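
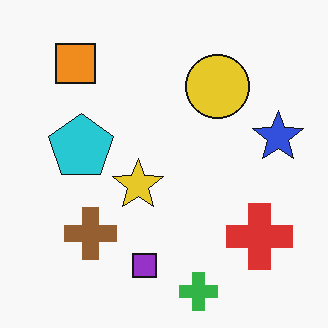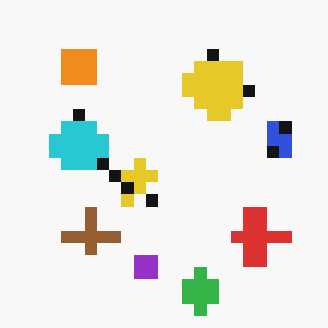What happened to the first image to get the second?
Heavily pixelated into large blocks.

Shapes are reduced to large square blocks; fine edges and outlines are lost — a downscale-then-upscale (mosaic) effect.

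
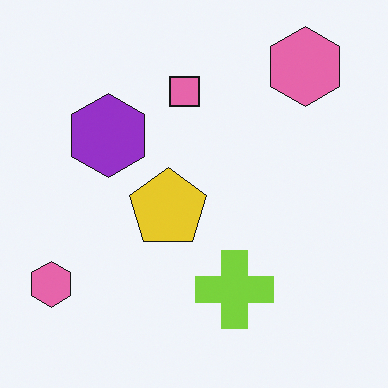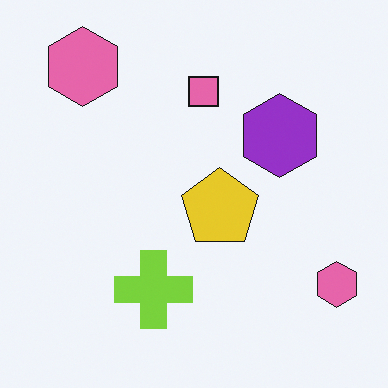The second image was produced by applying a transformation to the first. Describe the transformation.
The image was flipped horizontally (left ↔ right).

The purple hexagon is in the left of the first image and the right of the second — shapes on opposite sides of the vertical midline have swapped in a mirror flip.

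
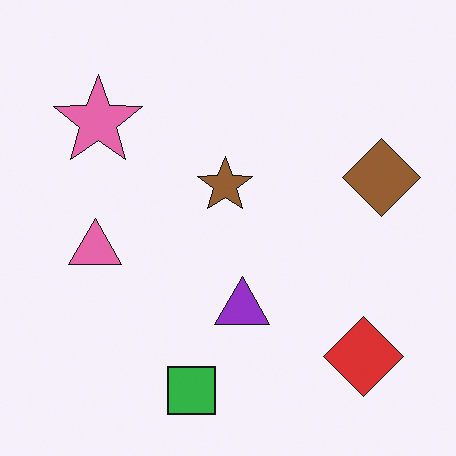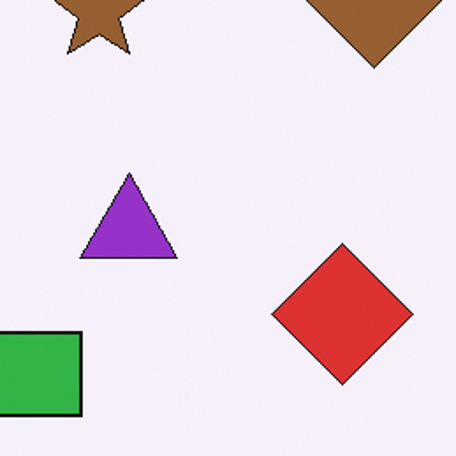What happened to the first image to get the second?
The transformation is: cropped to a noticeably smaller region and rescaled.

The visible shapes are larger and the field of view is narrower; shapes near the original edges may be partly or wholly outside the frame — a crop-and-rescale.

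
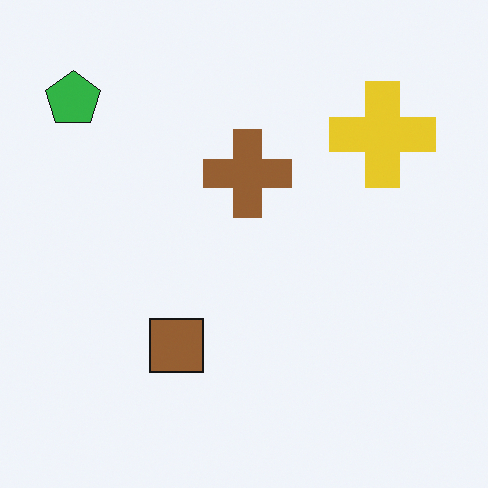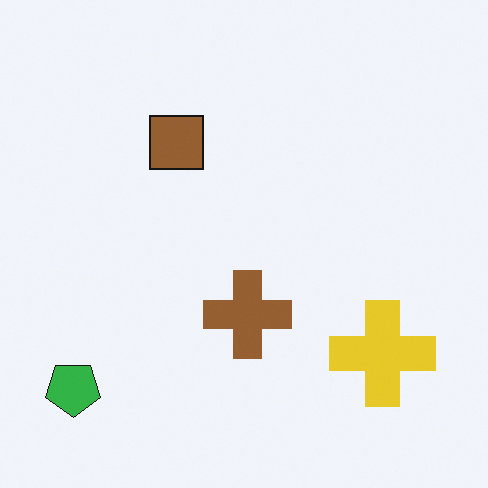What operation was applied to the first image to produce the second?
The second image is the first flipped vertically (top ↔ bottom).

The green pentagon is in the top-left of the first image and the bottom-left of the second — shapes on opposite sides of the horizontal midline have swapped in a mirror flip.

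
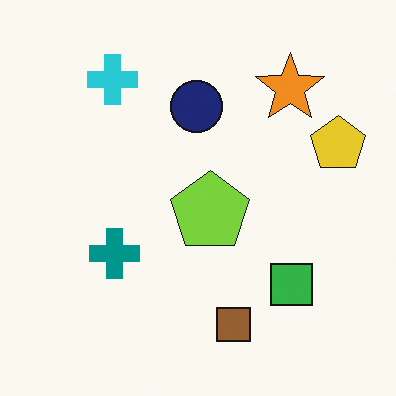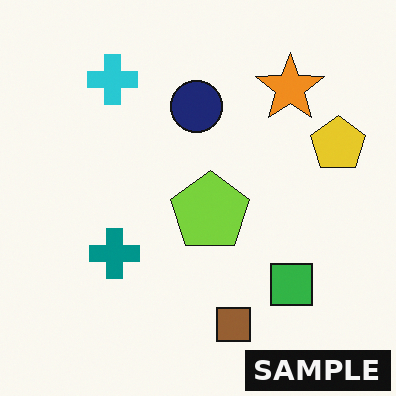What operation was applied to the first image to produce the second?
The transformation is: watermarked with the text "SAMPLE" in the lower-right corner.

A dark label reading "SAMPLE" appears in the lower-right corner.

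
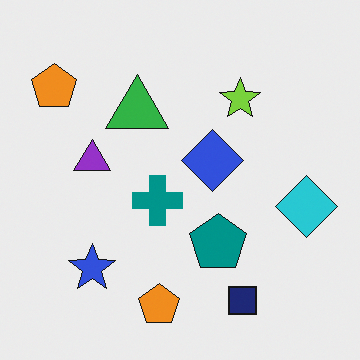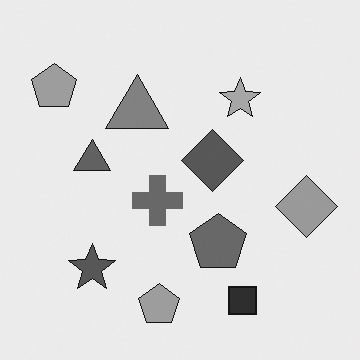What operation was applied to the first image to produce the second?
The transformation is: converted to grayscale.

All color is removed — every shape is now a shade of grey.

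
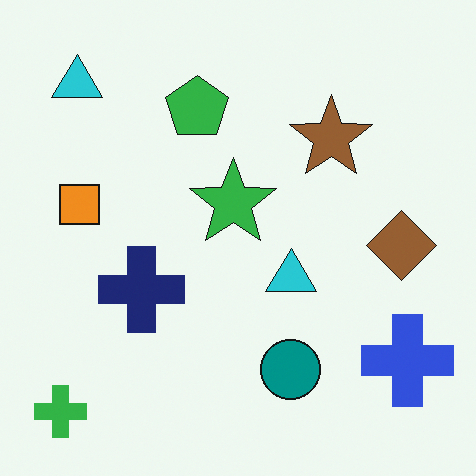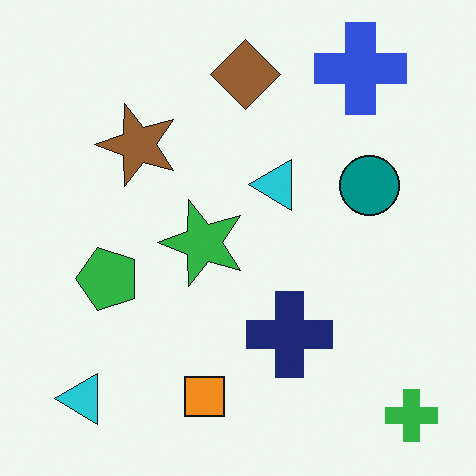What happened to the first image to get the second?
It was rotated 90° counter-clockwise.

The green cross sits in the bottom-left of the first image and the bottom-right of the second — consistent with a whole-image 90° counter-clockwise rotation.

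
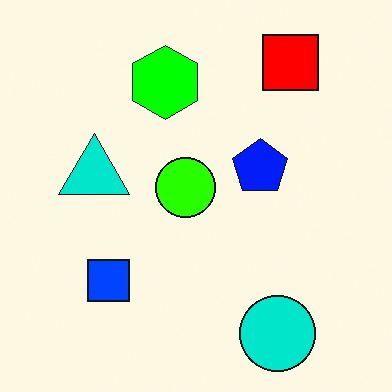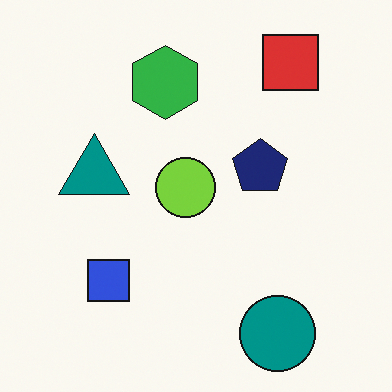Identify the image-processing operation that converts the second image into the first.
It was made much more vivid (saturation change).

All colors are more vivid — a global saturation change.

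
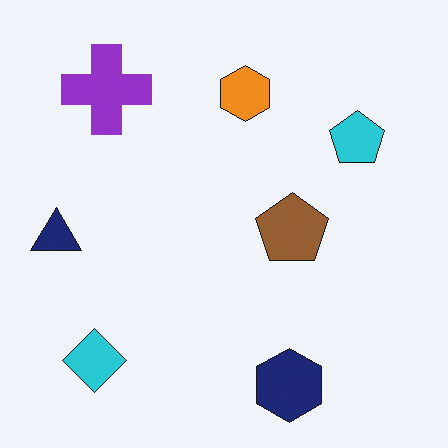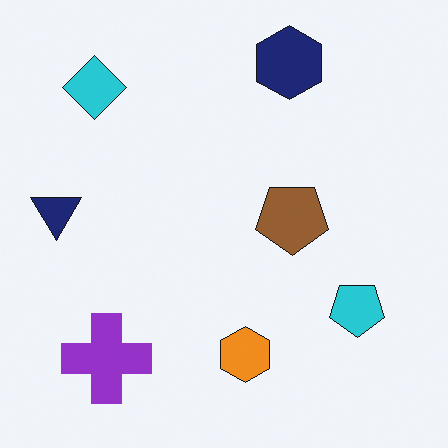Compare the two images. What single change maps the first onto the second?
Flipped vertically (top ↔ bottom).

The navy hexagon is in the bottom of the first image and the top of the second — shapes on opposite sides of the horizontal midline have swapped in a mirror flip.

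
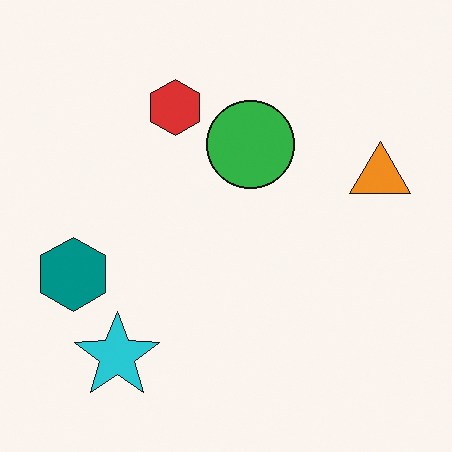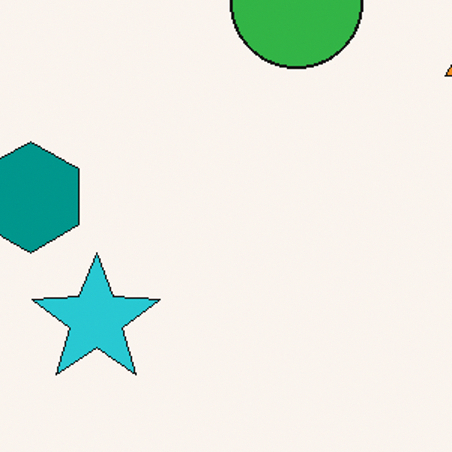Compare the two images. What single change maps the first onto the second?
The transformation is: cropped to a modestly smaller region and rescaled.

The visible shapes are larger and the field of view is narrower; shapes near the original edges may be partly or wholly outside the frame — a crop-and-rescale.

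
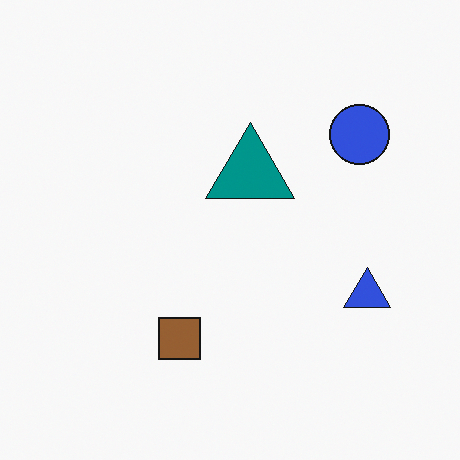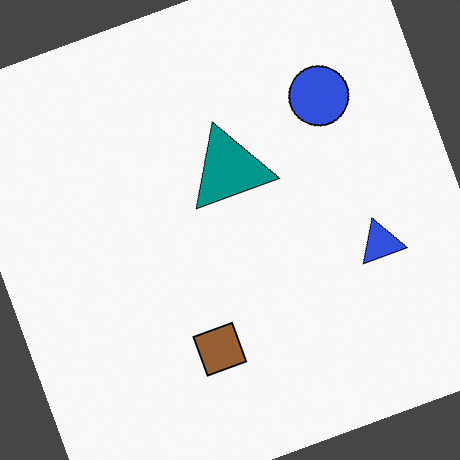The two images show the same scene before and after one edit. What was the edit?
Rotated counter-clockwise by a clearly visible amount.

Every shape is tilted by the same angle and the image corners show triangular fill wedges — a whole-image rotation by a non-right angle.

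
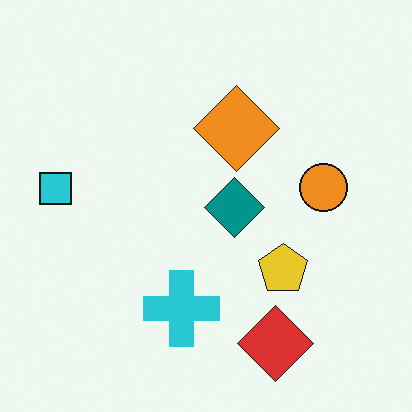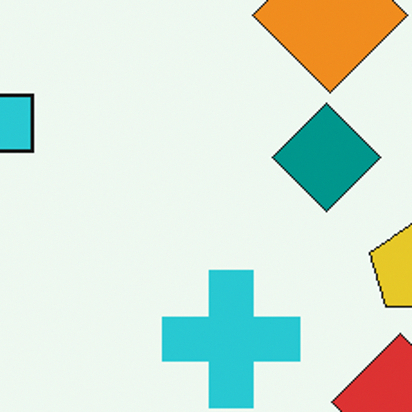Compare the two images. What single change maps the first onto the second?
The transformation is: cropped tightly and scaled back up.

The visible shapes are larger and the field of view is narrower; shapes near the original edges may be partly or wholly outside the frame — a crop-and-rescale.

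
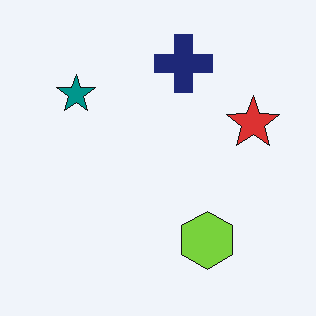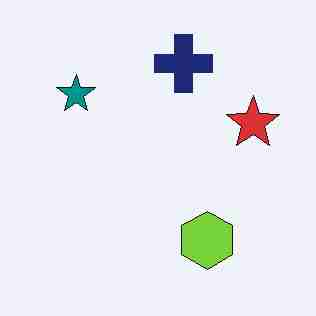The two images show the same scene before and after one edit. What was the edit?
This is the original image degraded with heavy JPEG compression.

Blocky 8×8 compression artifacts appear around shape edges and the flat background shows ringing — characteristic JPEG degradation.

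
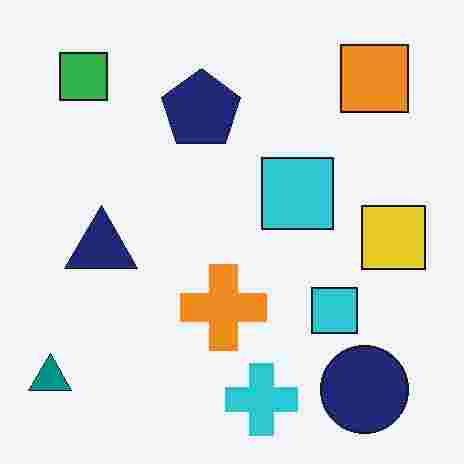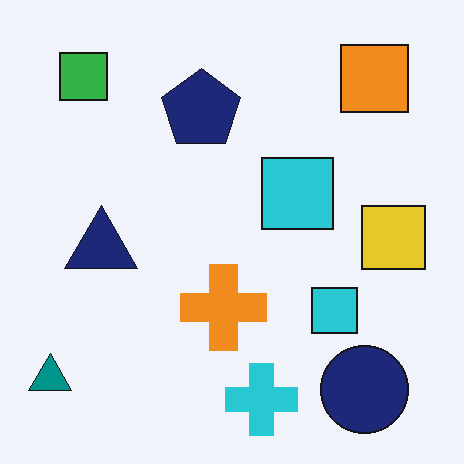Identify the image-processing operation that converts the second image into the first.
Heavily JPEG-compressed with obvious blocking artifacts.

Blocky 8×8 compression artifacts appear around shape edges and the flat background shows ringing — characteristic JPEG degradation.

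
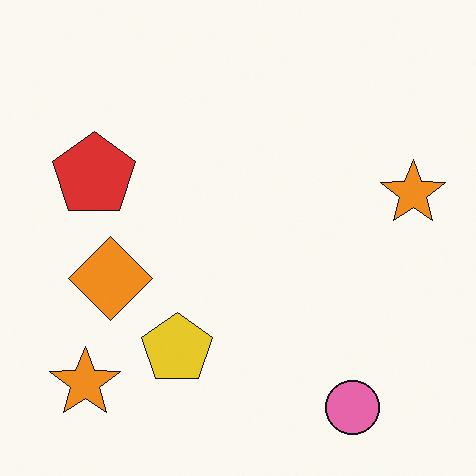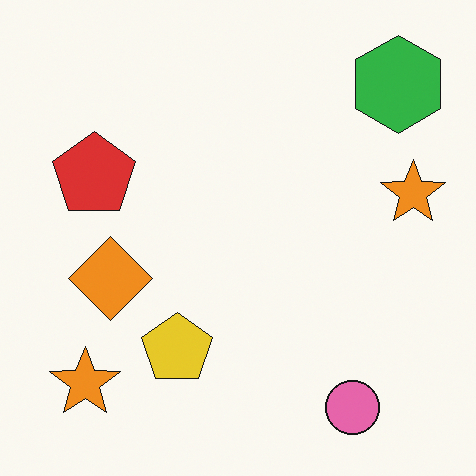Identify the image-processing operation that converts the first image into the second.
The image was overlaid with an additional green hexagon.

A green hexagon appears in the second image that is absent from the first.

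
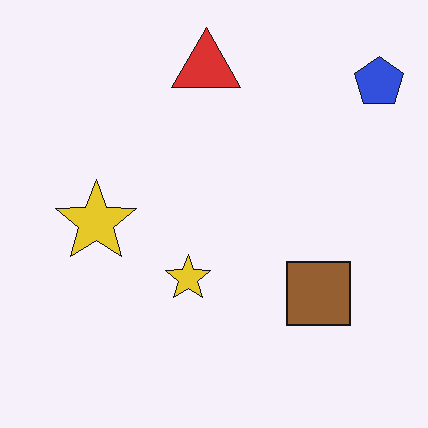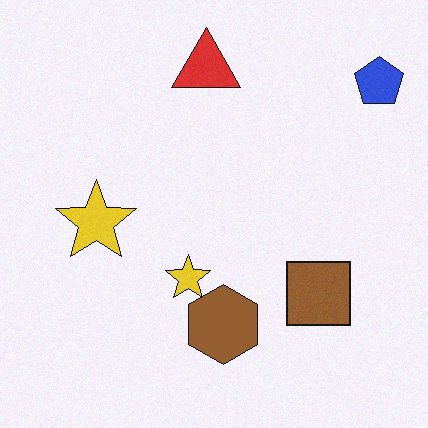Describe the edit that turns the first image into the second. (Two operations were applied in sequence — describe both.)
Degraded with light additive noise, then overlaid with an additional brown hexagon.

Random speckle covers the whole image, including the flat background. A brown hexagon appears in the second image that is absent from the first.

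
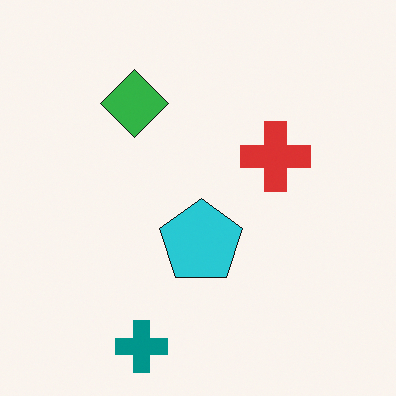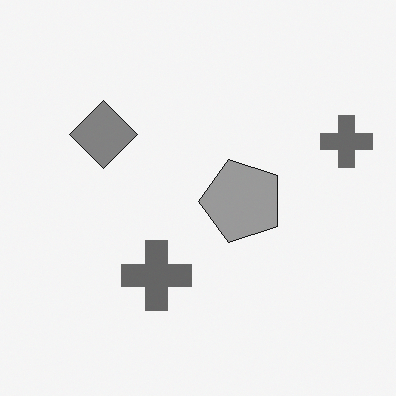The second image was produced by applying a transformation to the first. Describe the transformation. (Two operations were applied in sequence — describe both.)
It was transposed (reflected across the top-left ↔ bottom-right diagonal), then converted to grayscale.

Shapes have swapped their row and column positions — what was in the top-right is now in the bottom-left — a diagonal reflection. All color is removed — every shape is now a shade of grey.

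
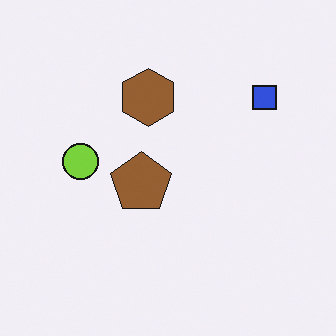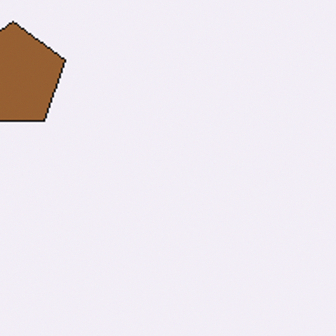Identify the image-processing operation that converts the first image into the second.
The transformation is: cropped tightly and scaled back up.

The visible shapes are larger and the field of view is narrower; shapes near the original edges may be partly or wholly outside the frame — a crop-and-rescale.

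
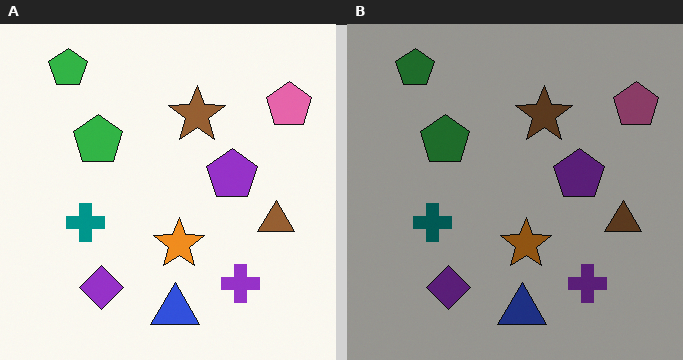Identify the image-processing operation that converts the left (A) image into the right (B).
The image was darkened a lot.

Every pixel — background and shapes alike — is uniformly darkened.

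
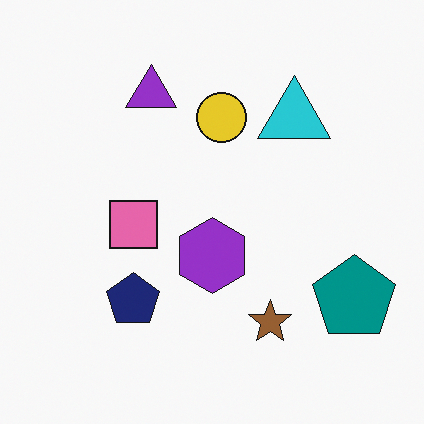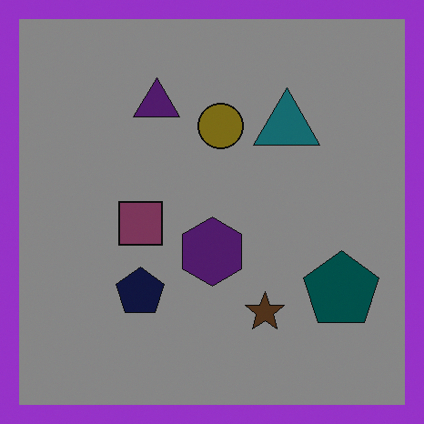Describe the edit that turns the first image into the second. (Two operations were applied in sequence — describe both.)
The transformation is: darkened a lot, then framed with a purple border.

Every pixel — background and shapes alike — is uniformly darkened. A solid purple frame runs around the edge of the second image, with the content slightly shrunk inside it.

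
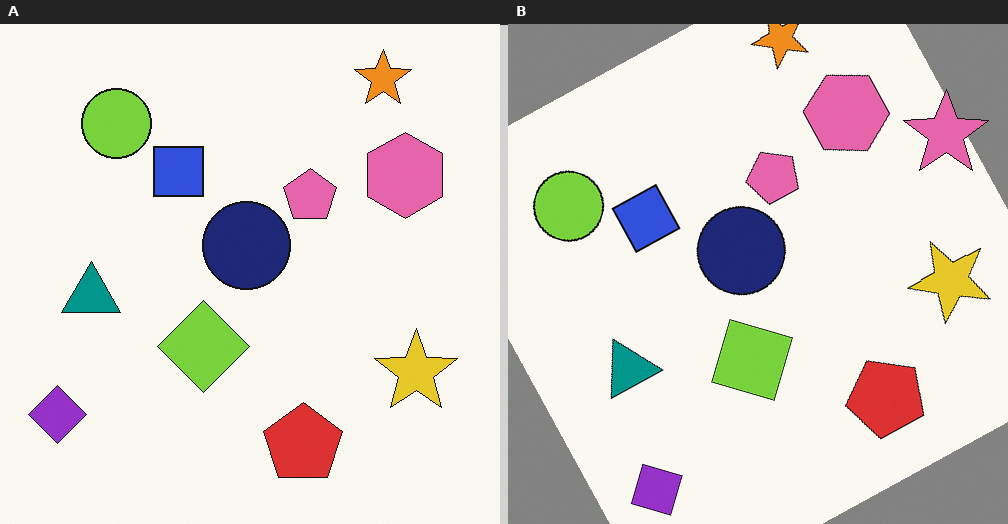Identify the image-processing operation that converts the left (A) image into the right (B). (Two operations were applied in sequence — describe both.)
The right (B) image is the left (A) rotated counter-clockwise by a clearly visible amount, then overlaid with an additional pink star.

Every shape is tilted by the same angle and the image corners show triangular fill wedges — a whole-image rotation by a non-right angle. A pink star appears in the right (B) image that is absent from the left (A).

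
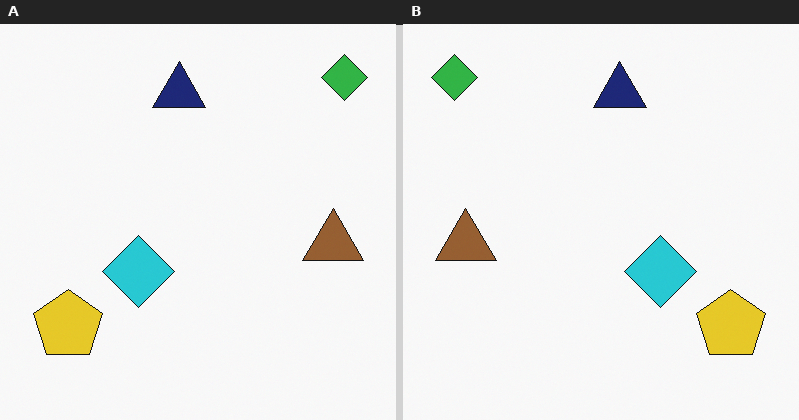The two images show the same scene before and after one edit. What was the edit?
The right (B) image is the left (A) flipped horizontally (left ↔ right).

The green diamond is in the top-right of the left (A) image and the top-left of the right (B) — shapes on opposite sides of the vertical midline have swapped in a mirror flip.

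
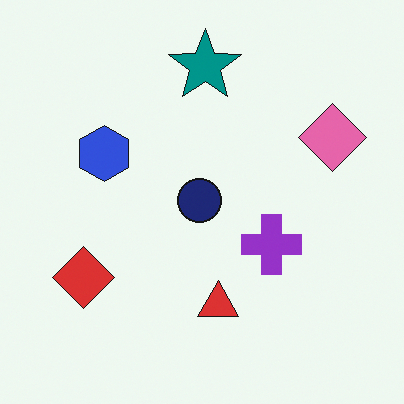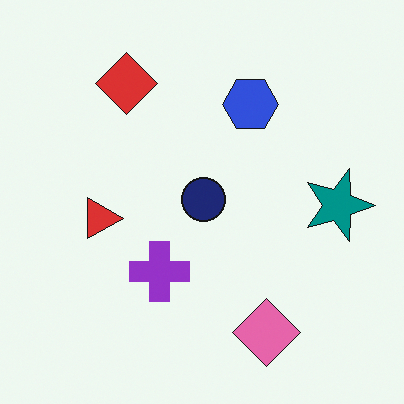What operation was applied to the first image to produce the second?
The transformation is: rotated 90° clockwise.

The pink diamond sits in the right of the first image and the bottom of the second — consistent with a whole-image 90° clockwise rotation.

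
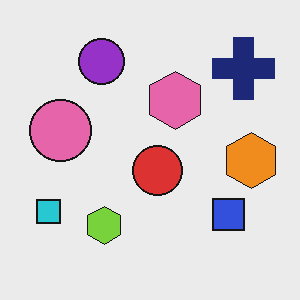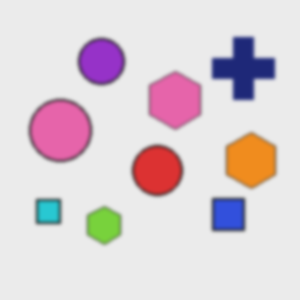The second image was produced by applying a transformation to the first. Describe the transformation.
The transformation is: lightly blurred.

Shape edges and outlines are uniformly softened across the whole image.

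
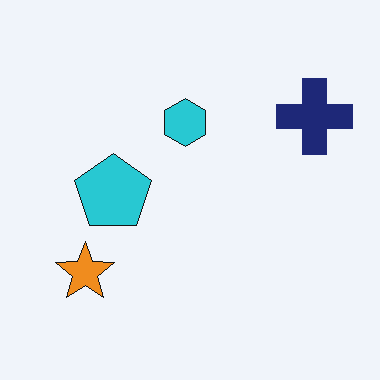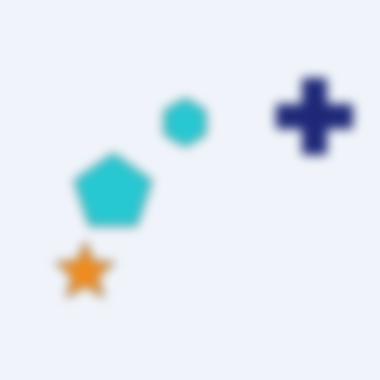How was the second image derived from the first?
The transformation is: heavily blurred.

Shape edges and outlines are uniformly softened across the whole image.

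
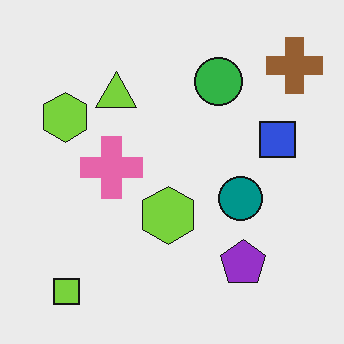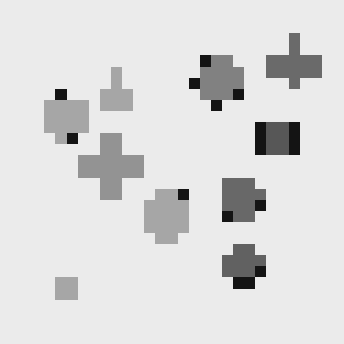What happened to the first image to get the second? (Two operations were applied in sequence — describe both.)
This is the original image coarsely pixelated, then converted to grayscale.

Shapes are reduced to large square blocks; fine edges and outlines are lost — a downscale-then-upscale (mosaic) effect. All color is removed — every shape is now a shade of grey.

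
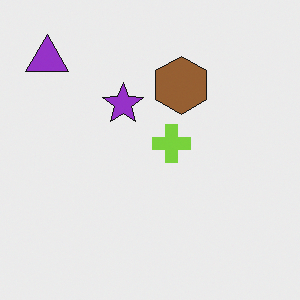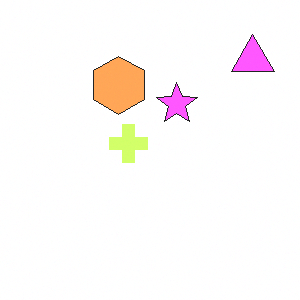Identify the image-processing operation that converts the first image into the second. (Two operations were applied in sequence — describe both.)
The image was brightened a lot, then flipped horizontally (left ↔ right).

Every pixel — background and shapes alike — is uniformly brightened. The purple triangle is in the top-left of the first image and the top-right of the second — shapes on opposite sides of the vertical midline have swapped in a mirror flip.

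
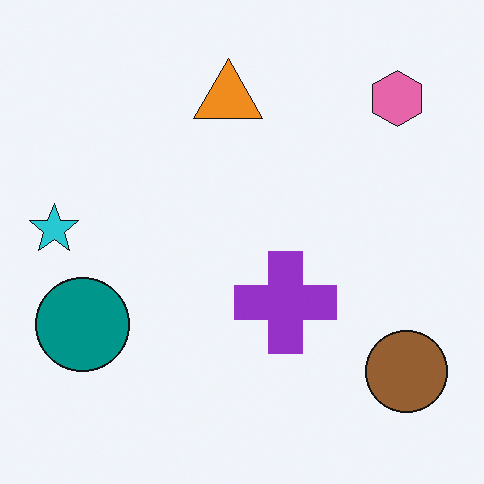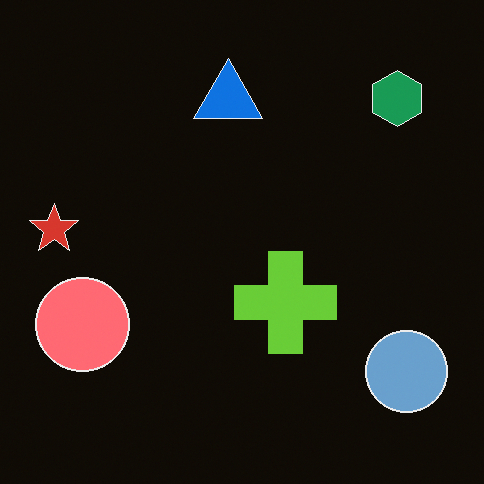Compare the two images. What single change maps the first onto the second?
Color-inverted (negative).

The light background has become dark and every shape's color is its complement — a photographic negative.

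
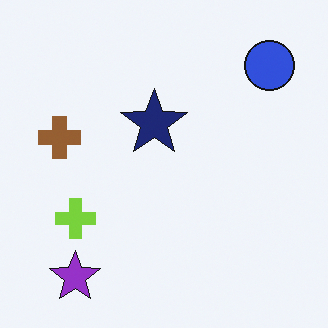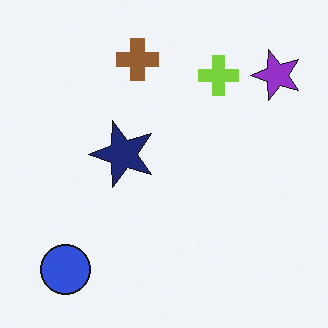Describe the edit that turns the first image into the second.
Transposed (reflected across the top-left ↔ bottom-right diagonal).

Shapes have swapped their row and column positions — what was in the top-right is now in the bottom-left — a diagonal reflection.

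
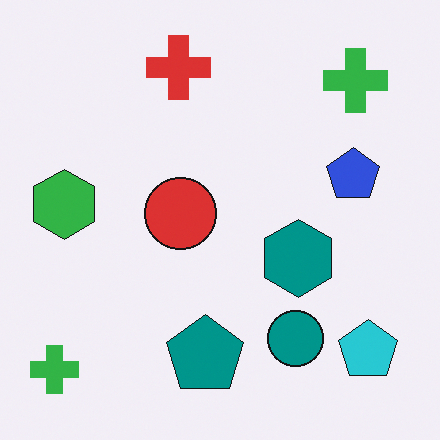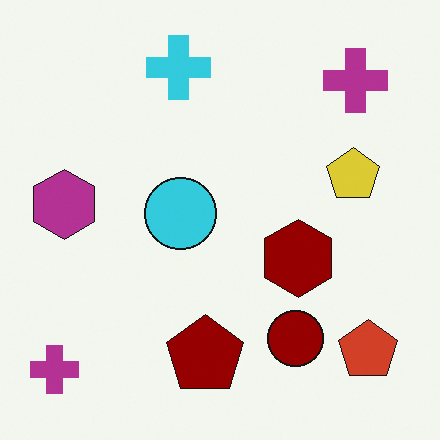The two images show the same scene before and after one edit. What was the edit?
It was hue-shifted through roughly half the color wheel.

Every shape's color has rotated by the same amount around the hue wheel — a uniform hue shift.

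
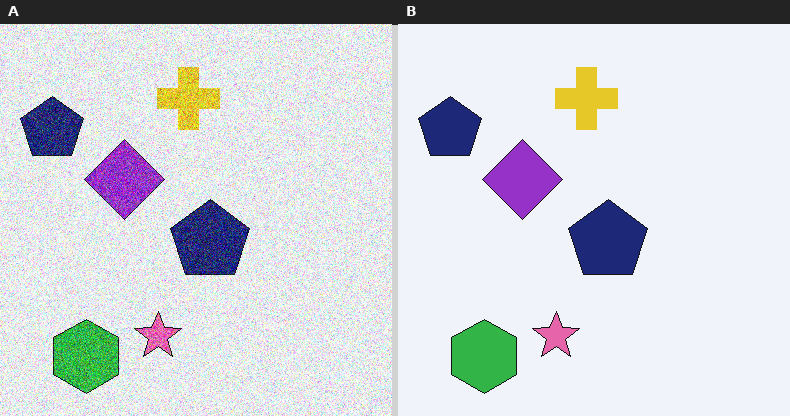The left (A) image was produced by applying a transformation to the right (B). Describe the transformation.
The transformation is: degraded with heavy additive noise.

Random speckle covers the whole image, including the flat background.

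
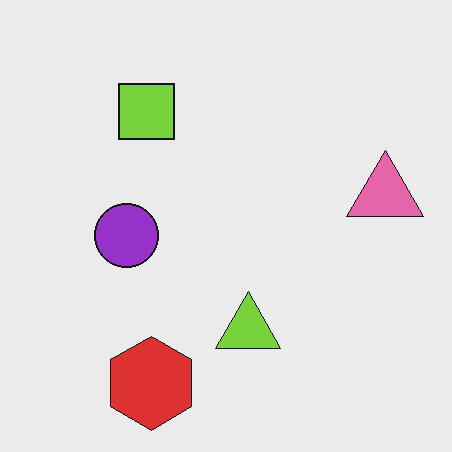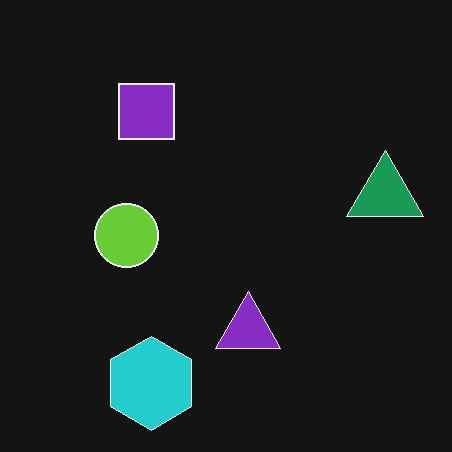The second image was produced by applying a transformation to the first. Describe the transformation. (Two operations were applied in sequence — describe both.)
This is the original image given moderate JPEG compression, then color-inverted (negative).

Blocky 8×8 compression artifacts appear around shape edges and the flat background shows ringing — characteristic JPEG degradation. The light background has become dark and every shape's color is its complement — a photographic negative.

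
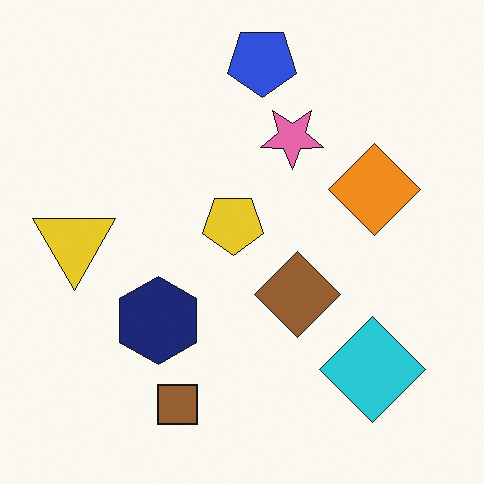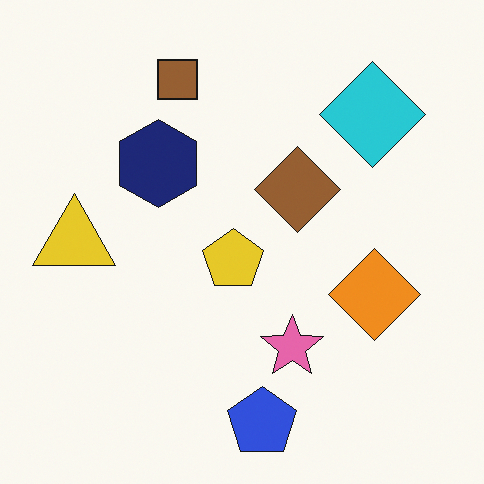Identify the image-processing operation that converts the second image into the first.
The image was flipped vertically (top ↔ bottom).

The blue pentagon is in the bottom of the second image and the top of the first — shapes on opposite sides of the horizontal midline have swapped in a mirror flip.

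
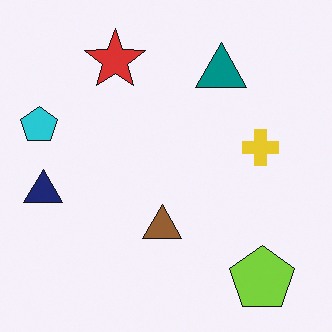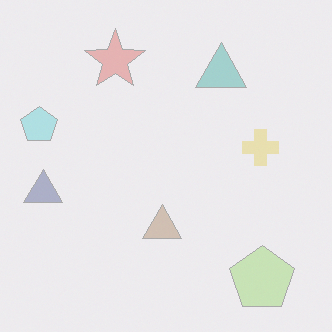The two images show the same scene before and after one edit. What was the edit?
The transformation is: given much lower contrast.

Tones are pushed toward mid-grey across the whole image — a global contrast change.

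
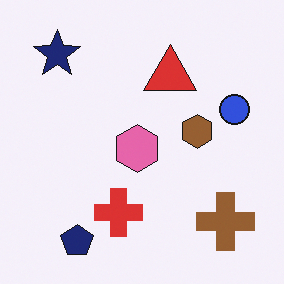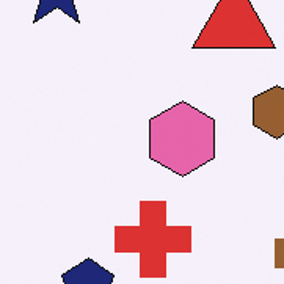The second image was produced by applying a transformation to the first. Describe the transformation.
It was cropped slightly and scaled back up.

The visible shapes are larger and the field of view is narrower; shapes near the original edges may be partly or wholly outside the frame — a crop-and-rescale.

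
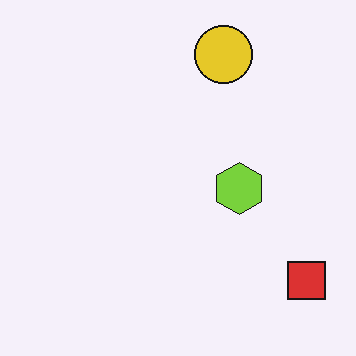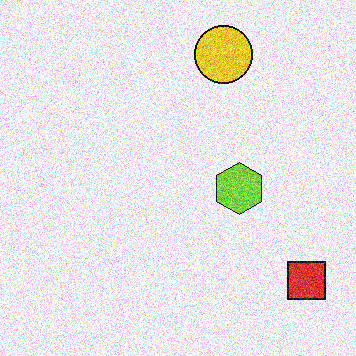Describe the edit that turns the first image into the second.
The second image is the first degraded with heavy additive noise.

Random speckle covers the whole image, including the flat background.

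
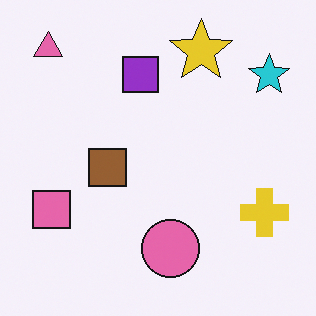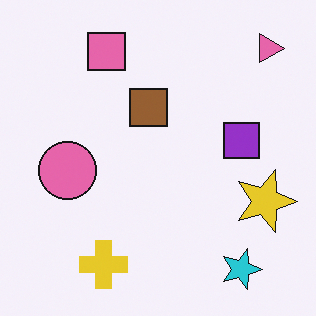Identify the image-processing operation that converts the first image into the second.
The transformation is: rotated 90° clockwise.

The pink triangle sits in the top-left of the first image and the top-right of the second — consistent with a whole-image 90° clockwise rotation.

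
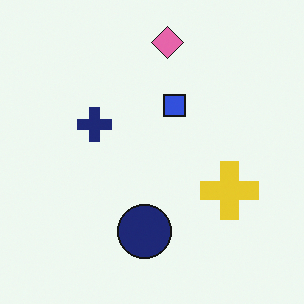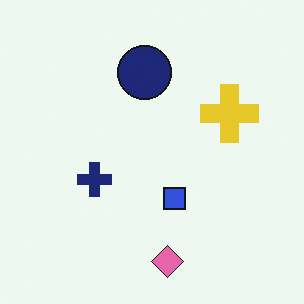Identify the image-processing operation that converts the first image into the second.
It was flipped vertically (top ↔ bottom).

The pink diamond is in the top of the first image and the bottom of the second — shapes on opposite sides of the horizontal midline have swapped in a mirror flip.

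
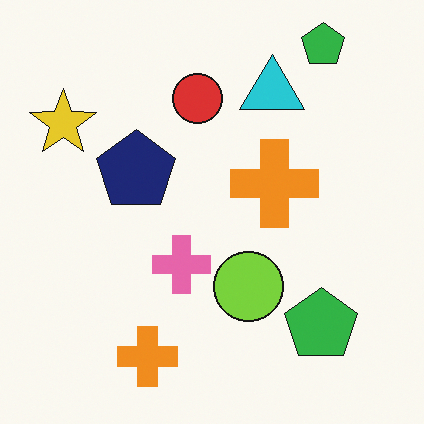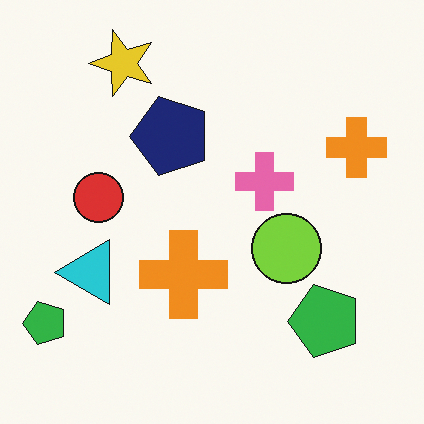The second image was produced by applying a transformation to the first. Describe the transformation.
The transformation is: transposed (reflected across the top-left ↔ bottom-right diagonal).

Shapes have swapped their row and column positions — what was in the top-right is now in the bottom-left — a diagonal reflection.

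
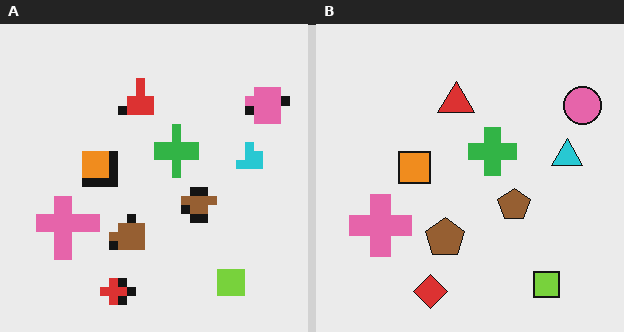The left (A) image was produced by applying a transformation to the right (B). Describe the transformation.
The transformation is: heavily pixelated into large blocks.

Shapes are reduced to large square blocks; fine edges and outlines are lost — a downscale-then-upscale (mosaic) effect.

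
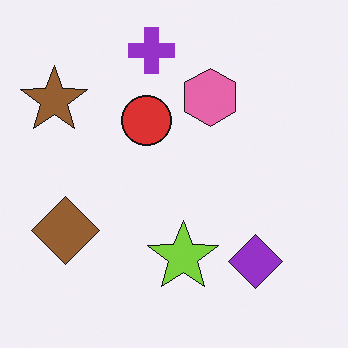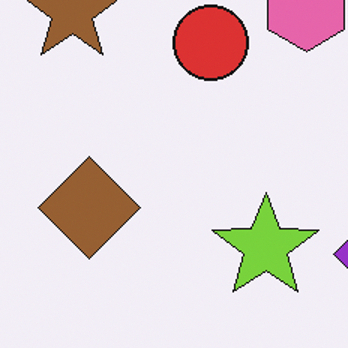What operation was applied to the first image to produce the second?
The transformation is: cropped slightly and scaled back up.

The visible shapes are larger and the field of view is narrower; shapes near the original edges may be partly or wholly outside the frame — a crop-and-rescale.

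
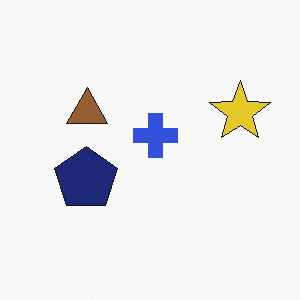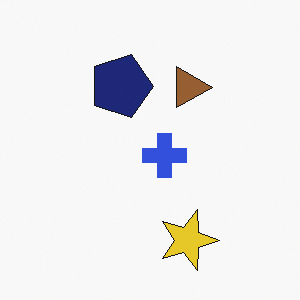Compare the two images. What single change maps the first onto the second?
The transformation is: rotated 90° clockwise.

The yellow star sits in the right of the first image and the bottom of the second — consistent with a whole-image 90° clockwise rotation.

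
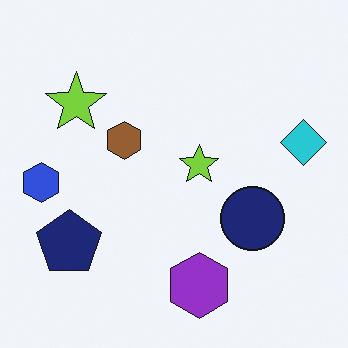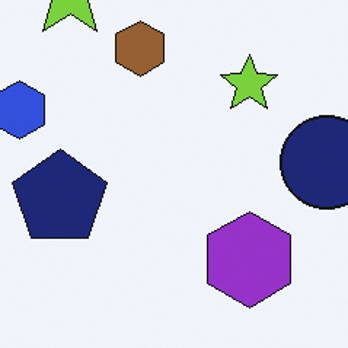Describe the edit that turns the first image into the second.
It was cropped to a modestly smaller region and rescaled.

The visible shapes are larger and the field of view is narrower; shapes near the original edges may be partly or wholly outside the frame — a crop-and-rescale.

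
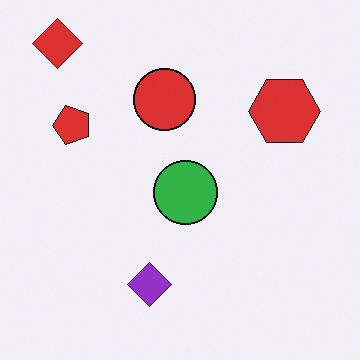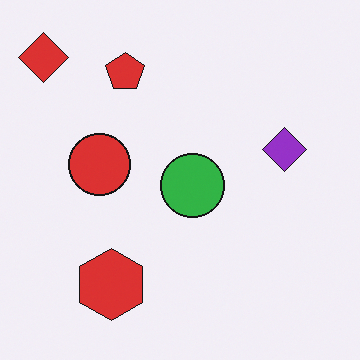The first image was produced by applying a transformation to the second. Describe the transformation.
The image was transposed (reflected across the top-left ↔ bottom-right diagonal).

Shapes have swapped their row and column positions — what was in the top-right is now in the bottom-left — a diagonal reflection.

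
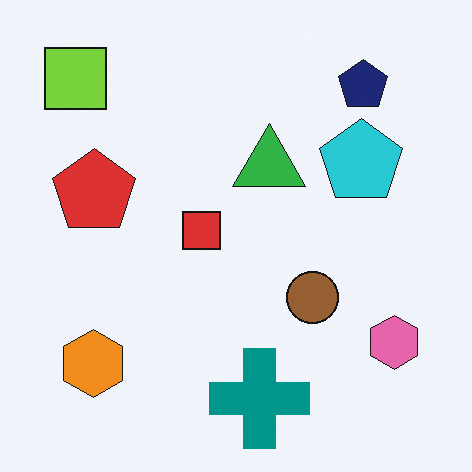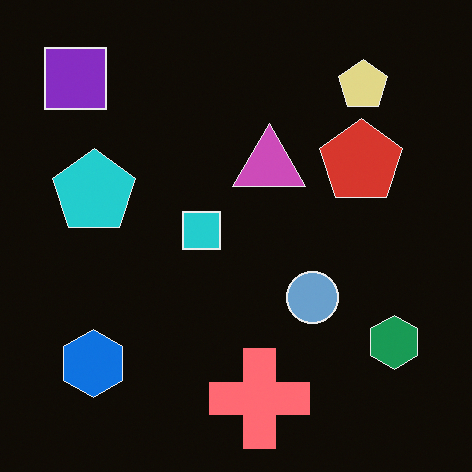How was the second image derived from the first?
The image was color-inverted (negative).

The light background has become dark and every shape's color is its complement — a photographic negative.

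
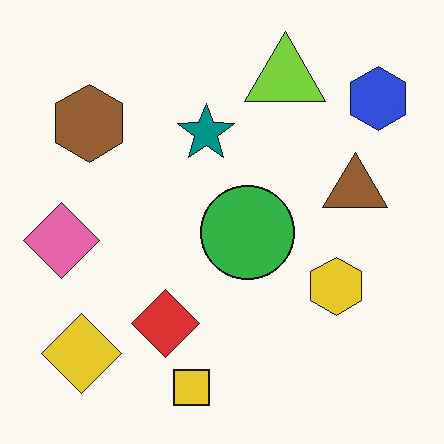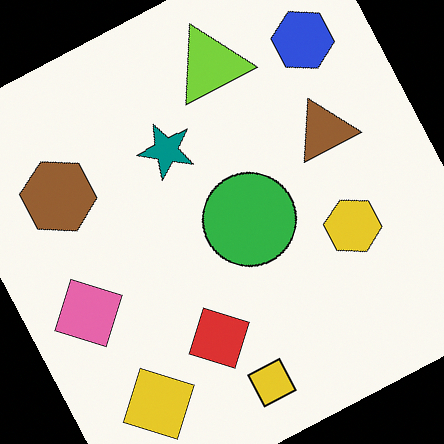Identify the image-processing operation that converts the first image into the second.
The transformation is: rotated counter-clockwise by a clearly visible amount.

Every shape is tilted by the same angle and the image corners show triangular fill wedges — a whole-image rotation by a non-right angle.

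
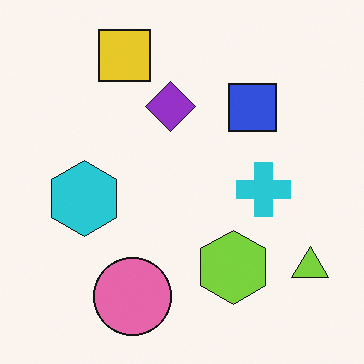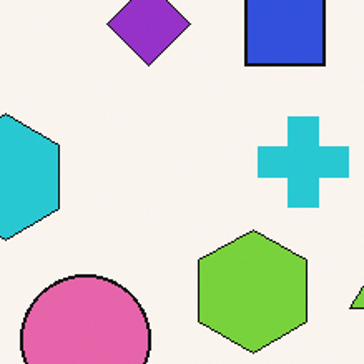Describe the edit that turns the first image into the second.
This is the original image cropped to a noticeably smaller region and rescaled.

The visible shapes are larger and the field of view is narrower; shapes near the original edges may be partly or wholly outside the frame — a crop-and-rescale.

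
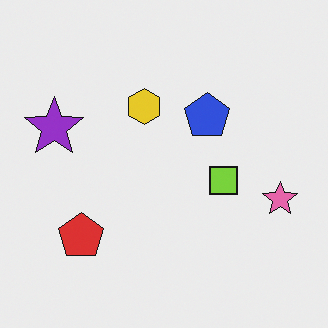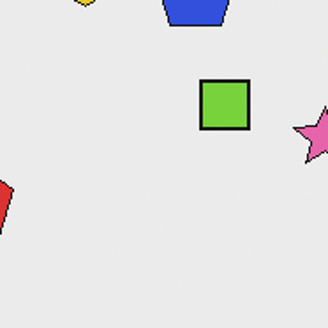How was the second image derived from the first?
It was cropped to a noticeably smaller region and rescaled.

The visible shapes are larger and the field of view is narrower; shapes near the original edges may be partly or wholly outside the frame — a crop-and-rescale.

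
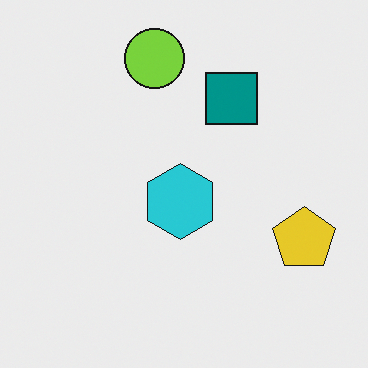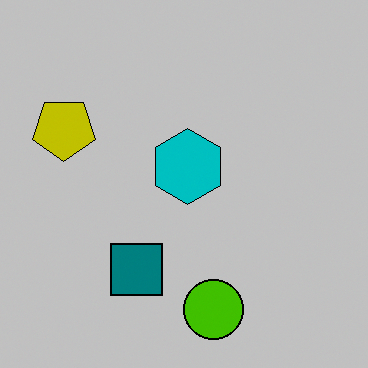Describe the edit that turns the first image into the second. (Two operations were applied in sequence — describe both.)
It was aggressively posterized, then rotated 180°.

Each flat color has snapped to a coarser quantized level — most visibly, the near-white background has dropped to a flat grey. The yellow pentagon sits in the right of the first image and the left of the second — consistent with a whole-image 180° rotation.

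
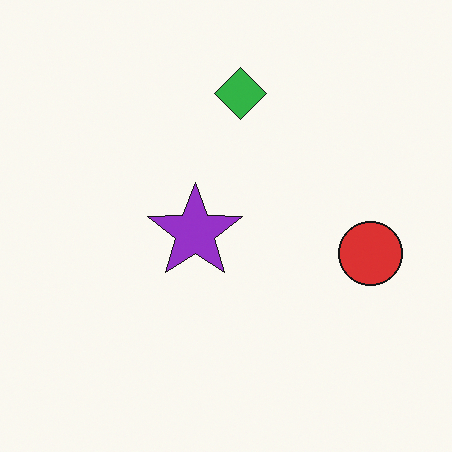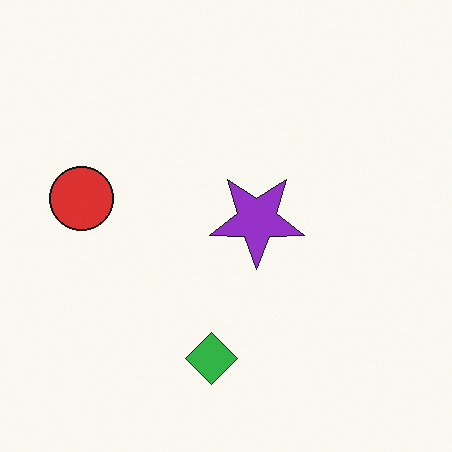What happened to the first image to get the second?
Rotated 180°.

The red circle sits in the right of the first image and the left of the second — consistent with a whole-image 180° rotation.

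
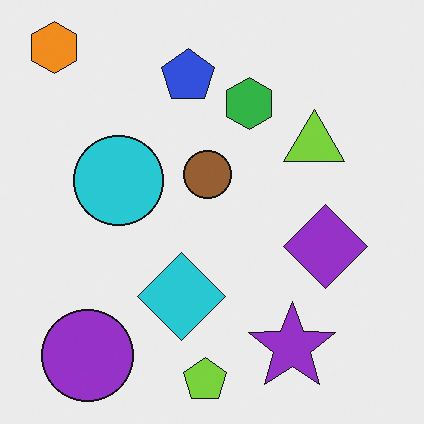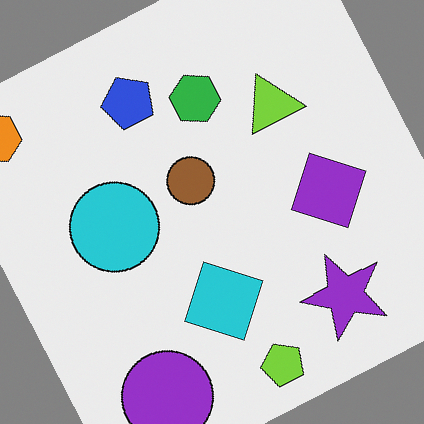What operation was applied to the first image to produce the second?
The transformation is: rotated counter-clockwise by a moderate amount.

Every shape is tilted by the same angle and the image corners show triangular fill wedges — a whole-image rotation by a non-right angle.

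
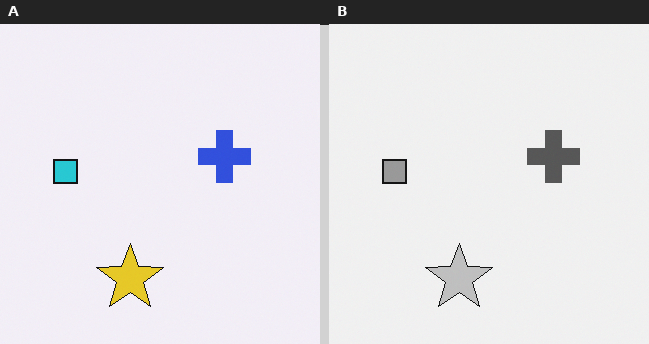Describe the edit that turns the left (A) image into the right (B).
The image was converted to grayscale.

All color is removed — every shape is now a shade of grey.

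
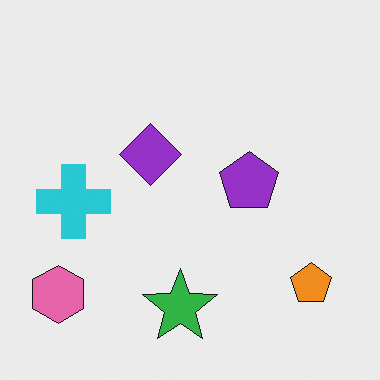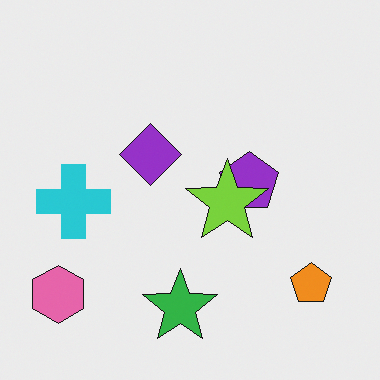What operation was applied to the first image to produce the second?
The image was overlaid with an additional lime star.

A lime star appears in the second image that is absent from the first.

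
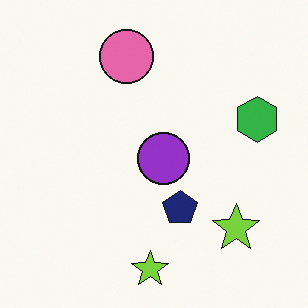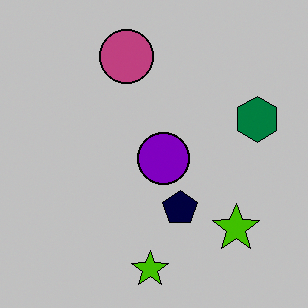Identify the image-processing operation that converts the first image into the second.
It was aggressively posterized.

Each flat color has snapped to a coarser quantized level — most visibly, the near-white background has dropped to a flat grey.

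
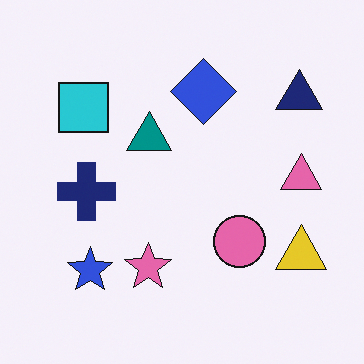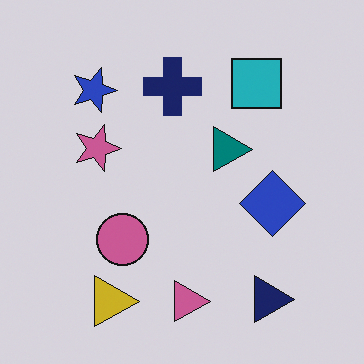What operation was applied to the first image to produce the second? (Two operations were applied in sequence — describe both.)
The transformation is: rotated 90° clockwise, then slightly darkened.

The navy triangle sits in the top-right of the first image and the bottom-right of the second — consistent with a whole-image 90° clockwise rotation. Every pixel — background and shapes alike — is uniformly darkened.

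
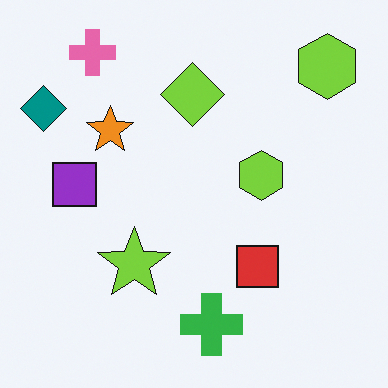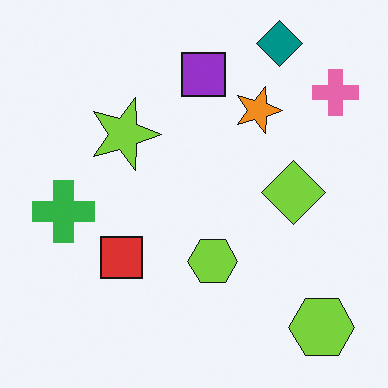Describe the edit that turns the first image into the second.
It was rotated 90° clockwise.

The pink cross sits in the top-left of the first image and the top-right of the second — consistent with a whole-image 90° clockwise rotation.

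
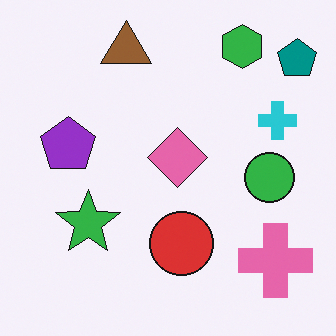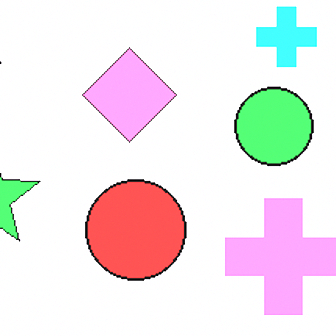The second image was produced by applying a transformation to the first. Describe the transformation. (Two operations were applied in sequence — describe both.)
The transformation is: cropped slightly and scaled back up, then substantially brightened.

The visible shapes are larger and the field of view is narrower; shapes near the original edges may be partly or wholly outside the frame — a crop-and-rescale. Every pixel — background and shapes alike — is uniformly brightened.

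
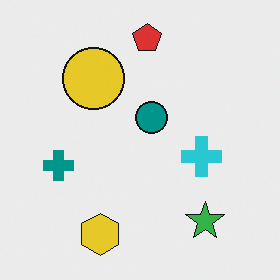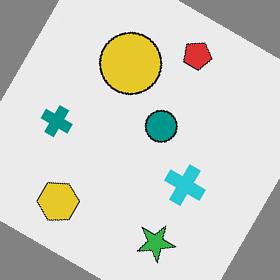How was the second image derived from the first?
It was rotated clockwise by a large amount — several tens of degrees.

Every shape is tilted by the same angle and the image corners show triangular fill wedges — a whole-image rotation by a non-right angle.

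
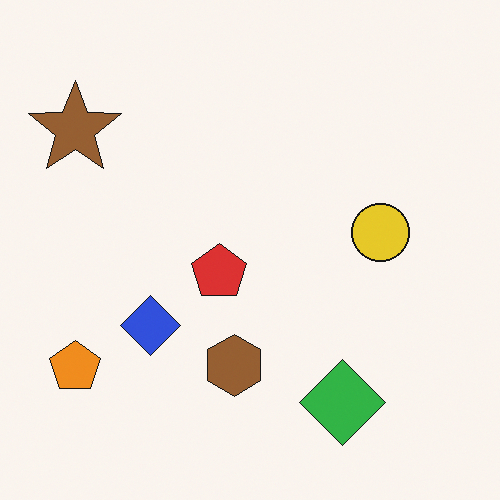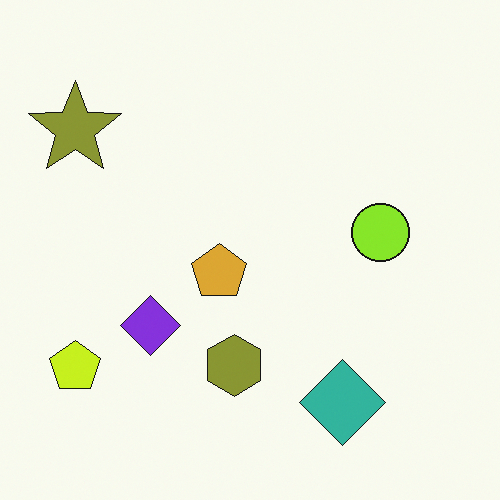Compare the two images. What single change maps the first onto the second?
It was hue-shifted slightly.

Every shape's color has rotated by the same amount around the hue wheel — a uniform hue shift.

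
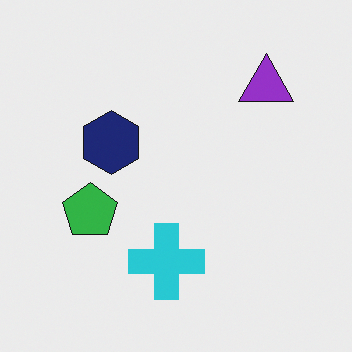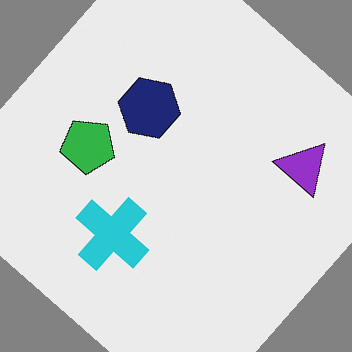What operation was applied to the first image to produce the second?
The image was rotated clockwise by a large amount — several tens of degrees.

Every shape is tilted by the same angle and the image corners show triangular fill wedges — a whole-image rotation by a non-right angle.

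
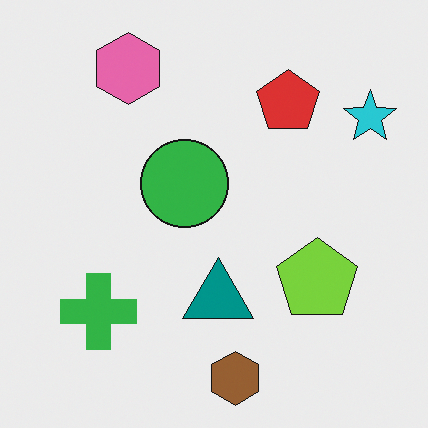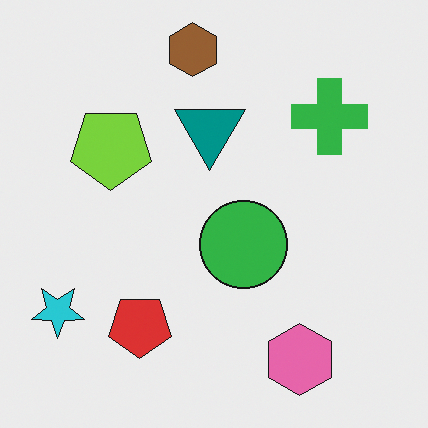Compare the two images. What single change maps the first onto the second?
This is the original image rotated 180°.

The cyan star sits in the top-right of the first image and the bottom-left of the second — consistent with a whole-image 180° rotation.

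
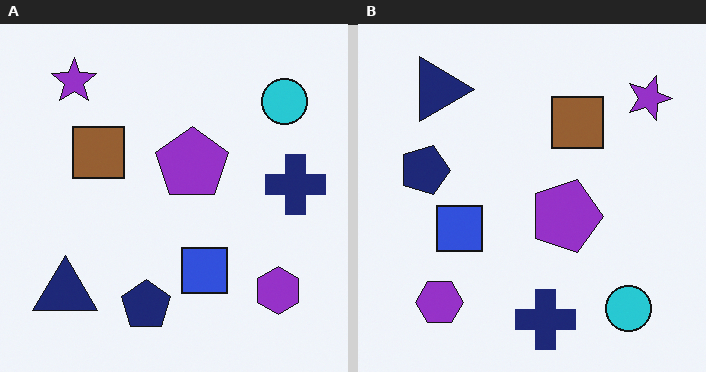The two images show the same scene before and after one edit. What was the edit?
Rotated 90° clockwise.

The purple star sits in the top-left of the left (A) image and the top-right of the right (B) — consistent with a whole-image 90° clockwise rotation.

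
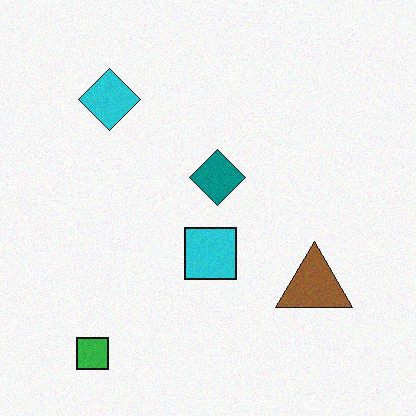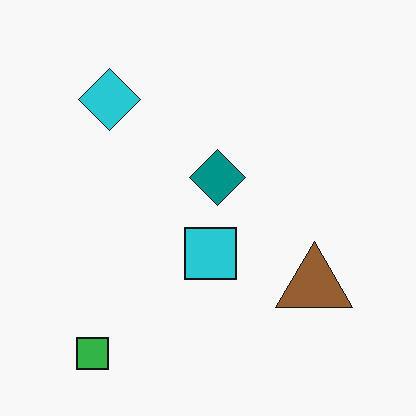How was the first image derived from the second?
The first image is the second degraded with light additive noise.

Random speckle covers the whole image, including the flat background.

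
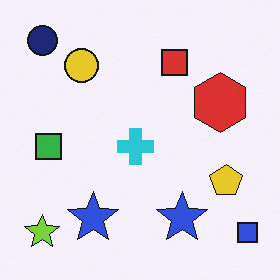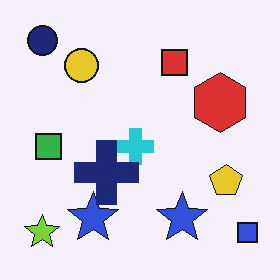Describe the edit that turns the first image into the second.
The image was overlaid with an additional navy cross.

A navy cross appears in the second image that is absent from the first.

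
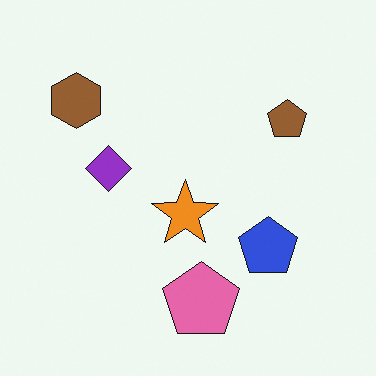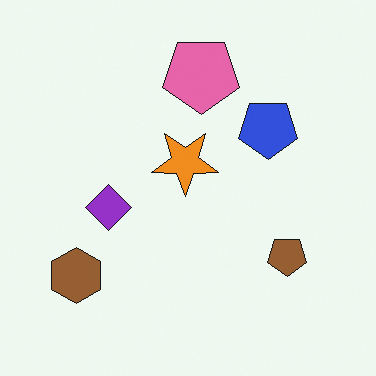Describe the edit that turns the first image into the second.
It was flipped vertically (top ↔ bottom).

The pink pentagon is in the bottom of the first image and the top of the second — shapes on opposite sides of the horizontal midline have swapped in a mirror flip.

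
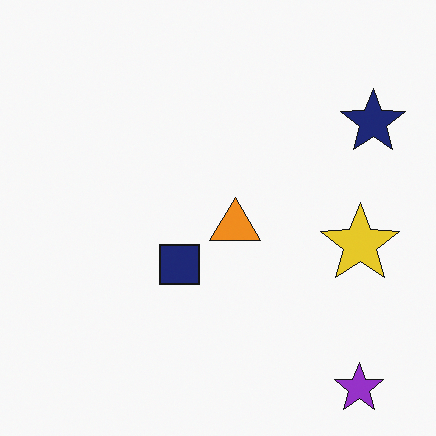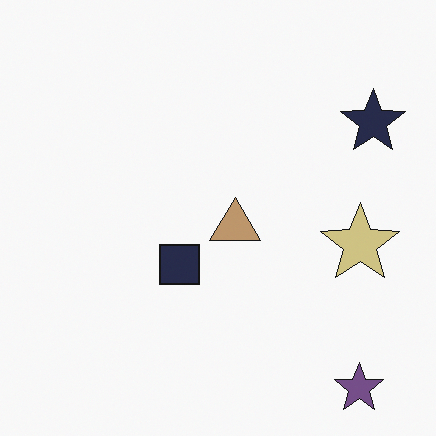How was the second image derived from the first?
This is the original image made much more muted (saturation change).

All colors are more muted and greyish — a global saturation change.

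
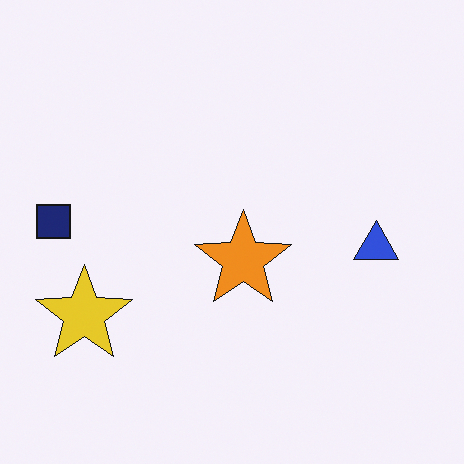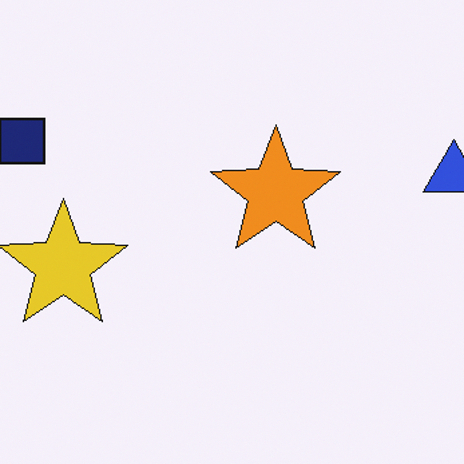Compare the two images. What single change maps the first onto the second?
The second image is the first cropped slightly and scaled back up.

The visible shapes are larger and the field of view is narrower; shapes near the original edges may be partly or wholly outside the frame — a crop-and-rescale.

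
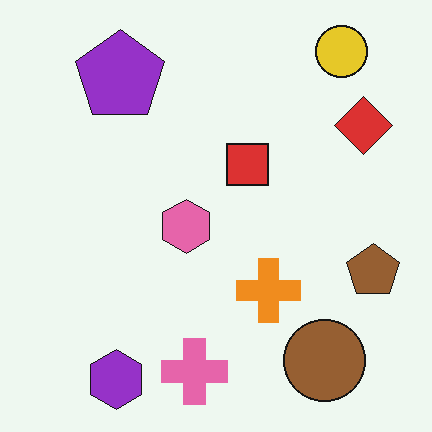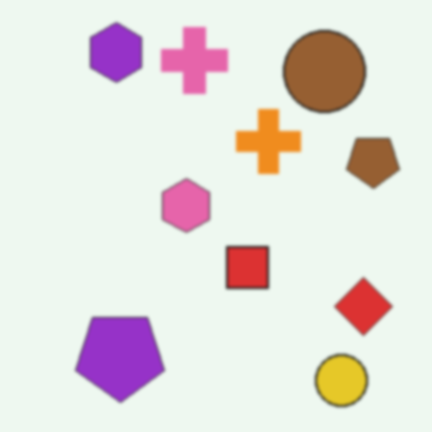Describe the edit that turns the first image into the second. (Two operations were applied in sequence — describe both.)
The transformation is: flipped vertically (top ↔ bottom), then lightly blurred.

The yellow circle is in the top-right of the first image and the bottom-right of the second — shapes on opposite sides of the horizontal midline have swapped in a mirror flip. Shape edges and outlines are uniformly softened across the whole image.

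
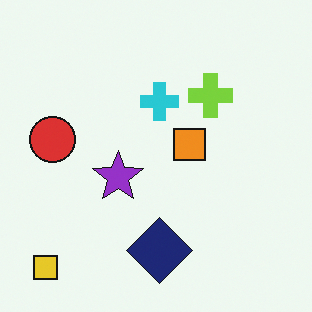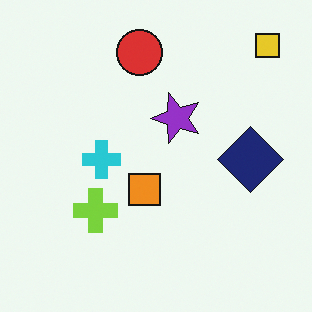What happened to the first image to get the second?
The second image is the first transposed (reflected across the top-left ↔ bottom-right diagonal).

Shapes have swapped their row and column positions — what was in the top-right is now in the bottom-left — a diagonal reflection.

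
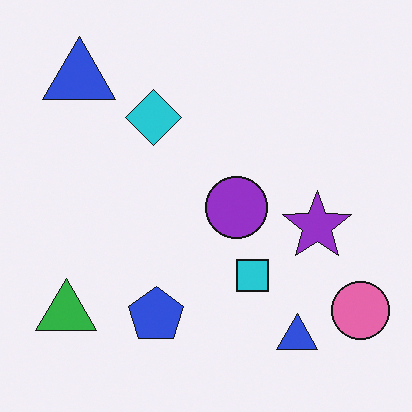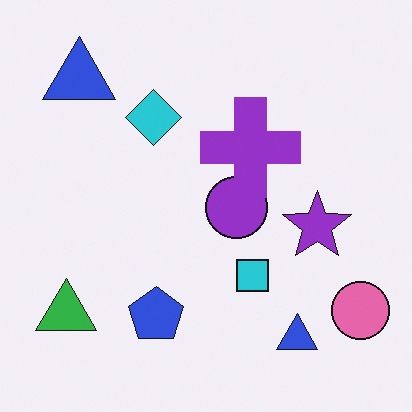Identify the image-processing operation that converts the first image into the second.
The image was overlaid with an additional purple cross.

A purple cross appears in the second image that is absent from the first.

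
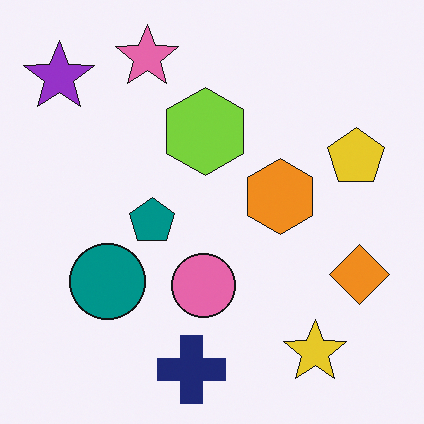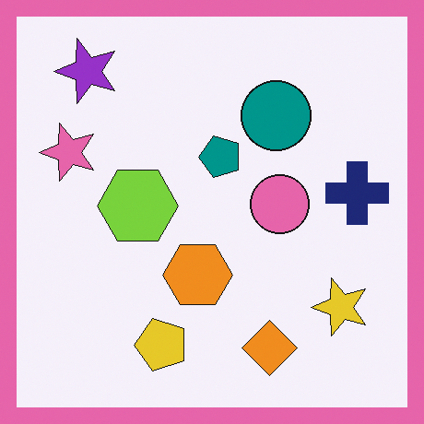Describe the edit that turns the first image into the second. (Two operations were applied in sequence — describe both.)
The transformation is: transposed (reflected across the top-left ↔ bottom-right diagonal), then framed with a pink border.

Shapes have swapped their row and column positions — what was in the top-right is now in the bottom-left — a diagonal reflection. A solid pink frame runs around the edge of the second image, with the content slightly shrunk inside it.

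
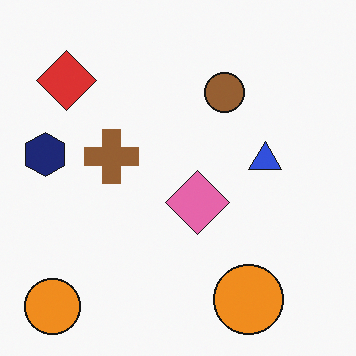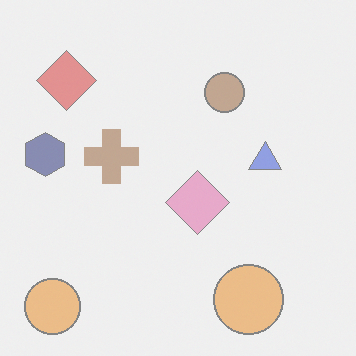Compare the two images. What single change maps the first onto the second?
The transformation is: washed out (contrast reduced).

Tones are pushed toward mid-grey across the whole image — a global contrast change.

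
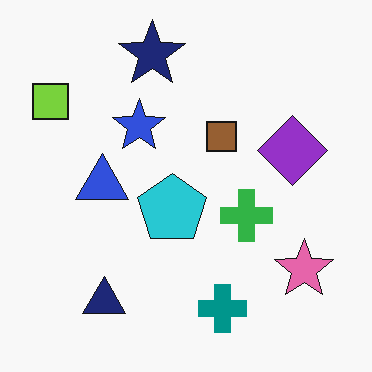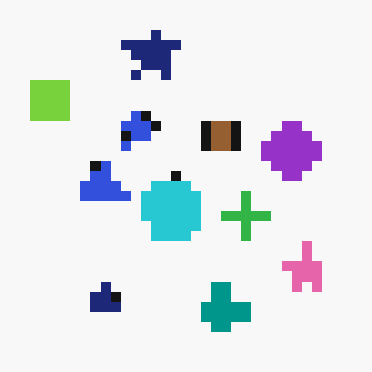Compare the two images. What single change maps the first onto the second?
It was heavily pixelated into large blocks.

Shapes are reduced to large square blocks; fine edges and outlines are lost — a downscale-then-upscale (mosaic) effect.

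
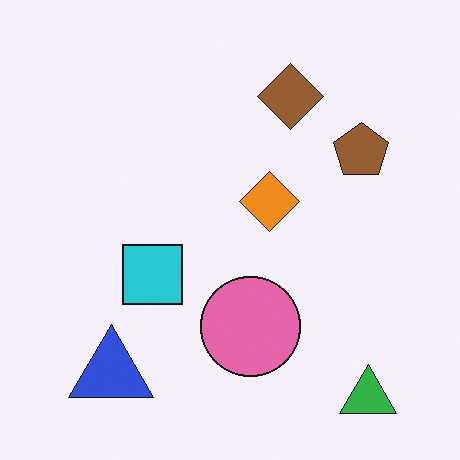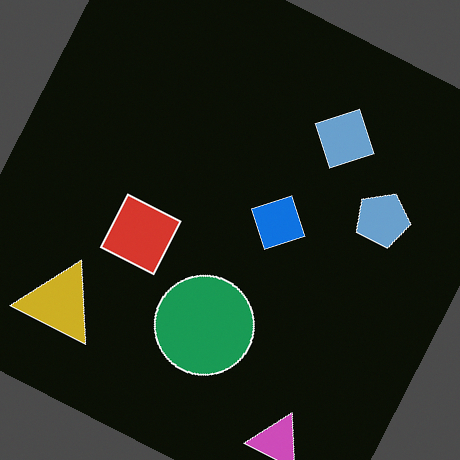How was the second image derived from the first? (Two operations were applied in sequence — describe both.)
The second image is the first rotated clockwise by a clearly visible amount, then color-inverted (negative).

Every shape is tilted by the same angle and the image corners show triangular fill wedges — a whole-image rotation by a non-right angle. The light background has become dark and every shape's color is its complement — a photographic negative.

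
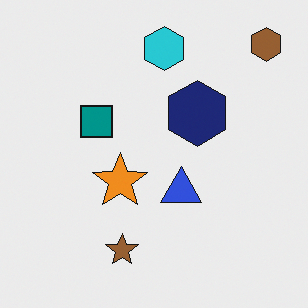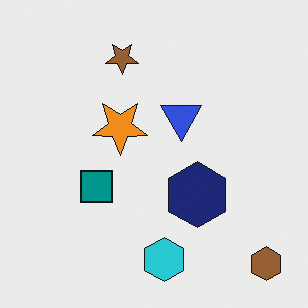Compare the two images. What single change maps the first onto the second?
The transformation is: flipped vertically (top ↔ bottom).

The brown hexagon is in the top-right of the first image and the bottom-right of the second — shapes on opposite sides of the horizontal midline have swapped in a mirror flip.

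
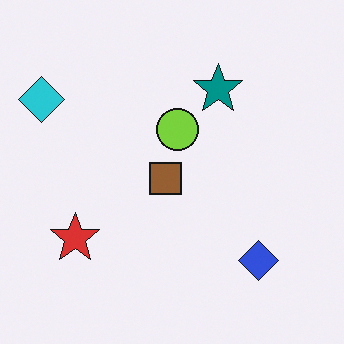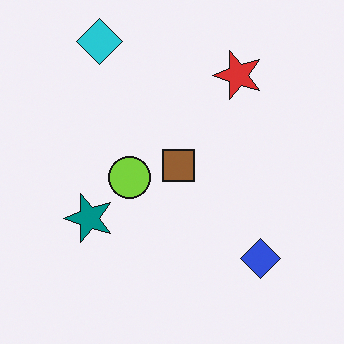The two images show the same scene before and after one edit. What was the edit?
The second image is the first transposed (reflected across the top-left ↔ bottom-right diagonal).

Shapes have swapped their row and column positions — what was in the top-right is now in the bottom-left — a diagonal reflection.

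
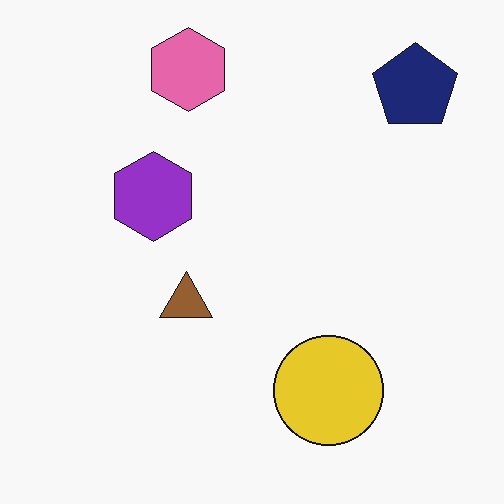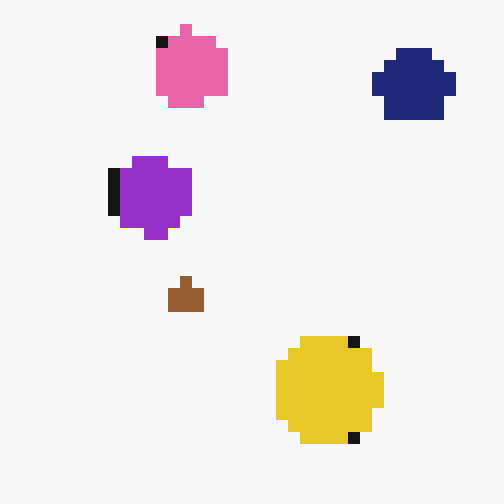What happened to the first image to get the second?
Coarsely pixelated.

Shapes are reduced to large square blocks; fine edges and outlines are lost — a downscale-then-upscale (mosaic) effect.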